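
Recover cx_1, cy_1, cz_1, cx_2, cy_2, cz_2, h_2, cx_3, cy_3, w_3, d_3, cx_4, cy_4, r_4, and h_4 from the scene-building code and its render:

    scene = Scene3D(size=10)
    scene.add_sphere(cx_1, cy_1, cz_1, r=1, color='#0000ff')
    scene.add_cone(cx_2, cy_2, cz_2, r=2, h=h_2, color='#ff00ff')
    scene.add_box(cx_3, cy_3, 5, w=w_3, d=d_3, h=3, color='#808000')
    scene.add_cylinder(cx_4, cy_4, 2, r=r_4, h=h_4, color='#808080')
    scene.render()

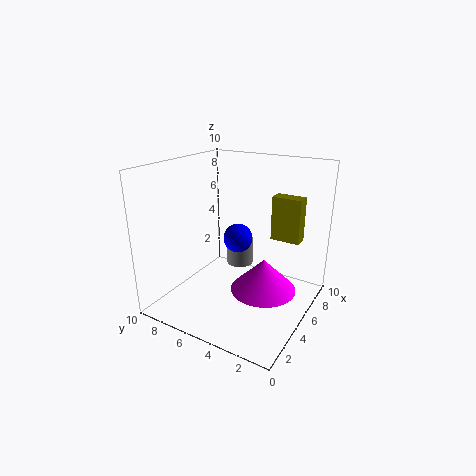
cx_1 = 5; cy_1 = 5; cz_1 = 5; cx_2 = 3; cy_2 = 2; cz_2 = 3; h_2 = 2; cx_3 = 6; cy_3 = 1; w_3 = 1; d_3 = 2; cx_4 = 7; cy_4 = 6; r_4 = 1; h_4 = 2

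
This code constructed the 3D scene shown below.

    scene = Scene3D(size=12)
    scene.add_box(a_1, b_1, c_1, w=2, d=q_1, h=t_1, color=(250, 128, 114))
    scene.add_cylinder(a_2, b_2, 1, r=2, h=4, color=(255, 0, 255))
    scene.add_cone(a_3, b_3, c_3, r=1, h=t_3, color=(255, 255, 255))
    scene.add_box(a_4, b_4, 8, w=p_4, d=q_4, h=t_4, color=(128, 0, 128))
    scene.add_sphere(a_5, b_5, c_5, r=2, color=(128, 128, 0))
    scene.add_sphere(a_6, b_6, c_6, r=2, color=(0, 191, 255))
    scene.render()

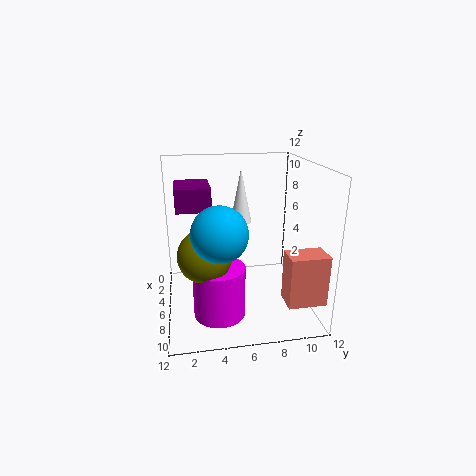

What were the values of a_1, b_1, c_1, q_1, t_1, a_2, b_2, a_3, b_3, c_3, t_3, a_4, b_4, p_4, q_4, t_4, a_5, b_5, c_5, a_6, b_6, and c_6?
a_1 = 9
b_1 = 9
c_1 = 2
q_1 = 3
t_1 = 4
a_2 = 9
b_2 = 4
a_3 = 2
b_3 = 7
c_3 = 6
t_3 = 5
a_4 = 1
b_4 = 1
p_4 = 4
q_4 = 3
t_4 = 2
a_5 = 9
b_5 = 3
c_5 = 6
a_6 = 10
b_6 = 4
c_6 = 8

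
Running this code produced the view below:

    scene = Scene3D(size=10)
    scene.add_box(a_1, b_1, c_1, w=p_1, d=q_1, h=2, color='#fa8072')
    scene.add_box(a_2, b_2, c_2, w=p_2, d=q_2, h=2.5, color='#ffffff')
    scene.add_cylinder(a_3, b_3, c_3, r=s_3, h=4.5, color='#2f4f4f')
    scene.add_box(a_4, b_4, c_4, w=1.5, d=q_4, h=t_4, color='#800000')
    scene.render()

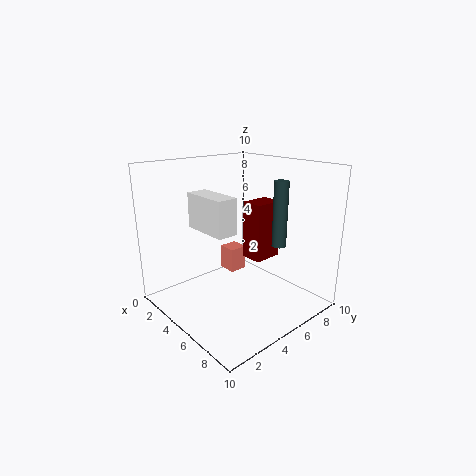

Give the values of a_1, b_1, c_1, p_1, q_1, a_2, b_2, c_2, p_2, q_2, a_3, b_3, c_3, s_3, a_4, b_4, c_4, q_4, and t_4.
a_1 = 0.5, b_1 = 7, c_1 = 0.5, p_1 = 1.5, q_1 = 1.5, a_2 = 2, b_2 = 3, c_2 = 5.5, p_2 = 3.5, q_2 = 1.5, a_3 = 7, b_3 = 7, c_3 = 4.5, s_3 = 0.5, a_4 = 5, b_4 = 5.5, c_4 = 3.5, q_4 = 2, t_4 = 4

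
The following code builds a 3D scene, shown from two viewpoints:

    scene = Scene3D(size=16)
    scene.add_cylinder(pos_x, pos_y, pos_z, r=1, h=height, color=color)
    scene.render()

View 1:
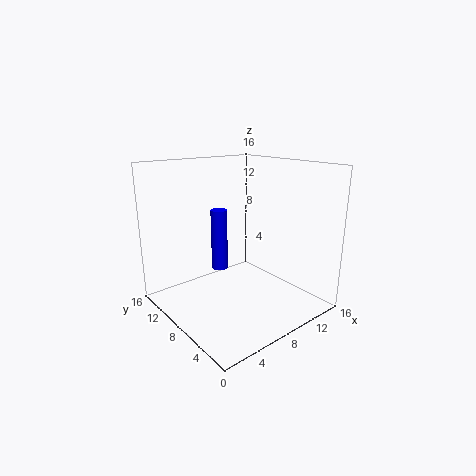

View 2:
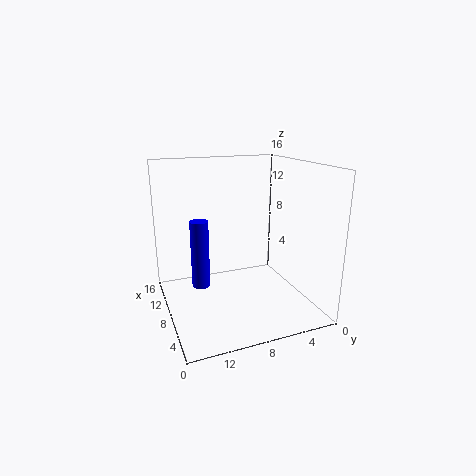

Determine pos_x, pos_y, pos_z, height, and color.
pos_x = 8.5
pos_y = 12.25
pos_z = 2.75
height = 7.5
color = 'blue'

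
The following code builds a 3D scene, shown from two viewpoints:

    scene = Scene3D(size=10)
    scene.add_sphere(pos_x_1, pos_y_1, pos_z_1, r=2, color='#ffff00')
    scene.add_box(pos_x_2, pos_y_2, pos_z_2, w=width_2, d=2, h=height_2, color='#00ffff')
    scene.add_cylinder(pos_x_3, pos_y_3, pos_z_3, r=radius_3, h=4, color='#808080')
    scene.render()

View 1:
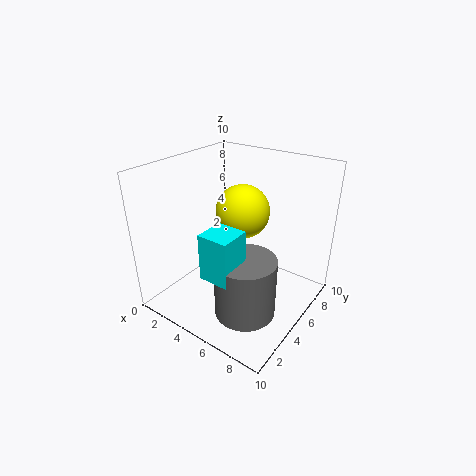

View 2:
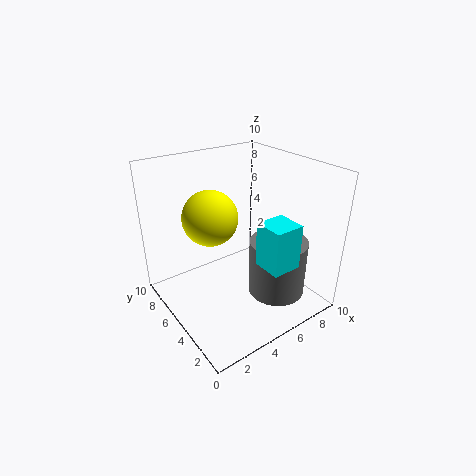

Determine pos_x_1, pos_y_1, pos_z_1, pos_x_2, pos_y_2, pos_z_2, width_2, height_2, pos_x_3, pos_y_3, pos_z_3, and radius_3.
pos_x_1 = 4; pos_y_1 = 7; pos_z_1 = 6; pos_x_2 = 5; pos_y_2 = 1; pos_z_2 = 4; width_2 = 2; height_2 = 3; pos_x_3 = 7; pos_y_3 = 3; pos_z_3 = 1; radius_3 = 2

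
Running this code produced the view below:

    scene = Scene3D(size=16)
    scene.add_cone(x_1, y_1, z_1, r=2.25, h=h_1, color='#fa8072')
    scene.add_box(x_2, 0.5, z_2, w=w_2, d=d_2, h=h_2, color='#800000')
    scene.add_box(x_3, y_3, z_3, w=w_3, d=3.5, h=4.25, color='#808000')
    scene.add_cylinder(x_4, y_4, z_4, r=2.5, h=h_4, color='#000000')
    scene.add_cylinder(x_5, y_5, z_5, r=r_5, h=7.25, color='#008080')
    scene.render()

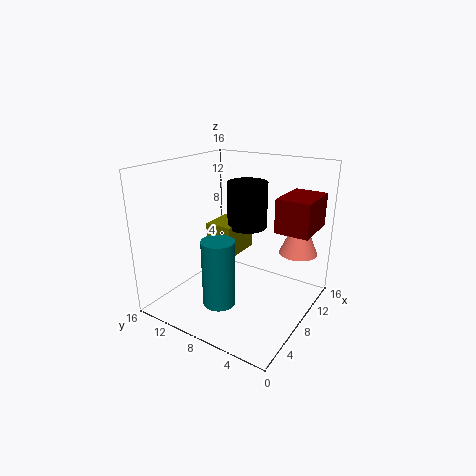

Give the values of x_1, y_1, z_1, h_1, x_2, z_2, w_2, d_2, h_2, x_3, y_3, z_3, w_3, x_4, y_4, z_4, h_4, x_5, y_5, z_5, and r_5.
x_1 = 13.5; y_1 = 3; z_1 = 5.25; h_1 = 5.25; x_2 = 9.25; z_2 = 9; w_2 = 5.25; d_2 = 3.75; h_2 = 3.75; x_3 = 10.25; y_3 = 10.75; z_3 = 3.5; w_3 = 5.5; x_4 = 13.25; y_4 = 10; z_4 = 7.25; h_4 = 5.75; x_5 = 4.25; y_5 = 8; z_5 = 1.75; r_5 = 1.75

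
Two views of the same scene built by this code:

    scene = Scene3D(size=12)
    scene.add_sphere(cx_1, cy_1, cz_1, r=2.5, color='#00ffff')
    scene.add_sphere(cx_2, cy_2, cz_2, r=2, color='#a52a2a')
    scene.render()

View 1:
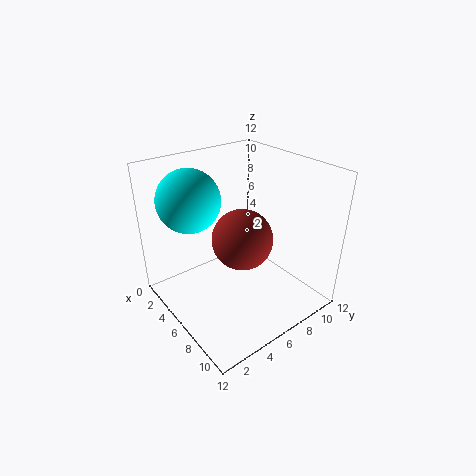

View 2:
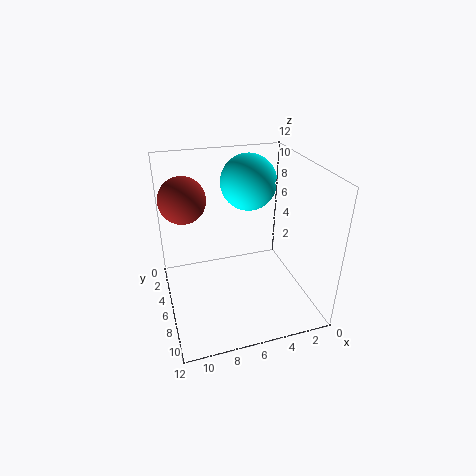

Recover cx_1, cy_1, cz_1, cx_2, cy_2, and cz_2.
cx_1 = 4
cy_1 = 2.75
cz_1 = 9.5
cx_2 = 10
cy_2 = 3.25
cz_2 = 8.75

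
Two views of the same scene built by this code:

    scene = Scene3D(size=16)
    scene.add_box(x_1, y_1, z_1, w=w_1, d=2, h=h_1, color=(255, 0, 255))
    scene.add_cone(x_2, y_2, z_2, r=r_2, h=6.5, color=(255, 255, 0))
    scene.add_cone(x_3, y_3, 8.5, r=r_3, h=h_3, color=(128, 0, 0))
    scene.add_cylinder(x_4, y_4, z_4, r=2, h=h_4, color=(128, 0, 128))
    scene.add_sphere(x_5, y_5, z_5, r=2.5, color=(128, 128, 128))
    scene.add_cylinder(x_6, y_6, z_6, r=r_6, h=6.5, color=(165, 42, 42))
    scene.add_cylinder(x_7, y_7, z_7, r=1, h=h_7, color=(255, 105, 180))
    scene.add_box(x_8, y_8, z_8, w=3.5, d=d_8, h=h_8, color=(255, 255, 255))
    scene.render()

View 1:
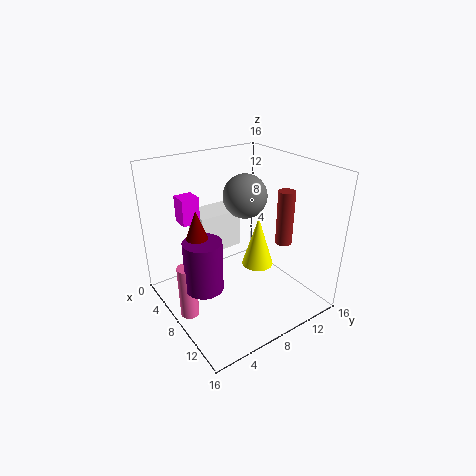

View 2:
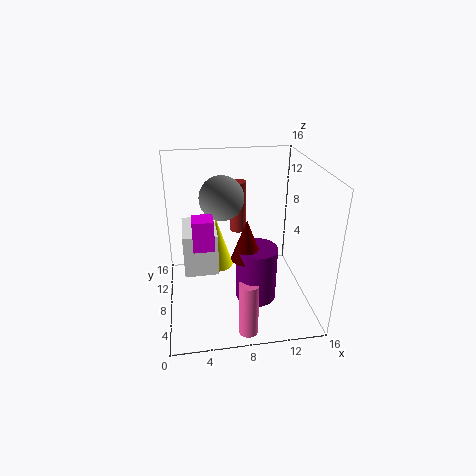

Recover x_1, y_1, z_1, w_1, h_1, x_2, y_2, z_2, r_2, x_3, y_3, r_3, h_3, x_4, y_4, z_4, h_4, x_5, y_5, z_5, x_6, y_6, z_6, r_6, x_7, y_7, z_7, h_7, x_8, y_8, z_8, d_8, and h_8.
x_1 = 3, y_1 = 3, z_1 = 9.5, w_1 = 2, h_1 = 3, x_2 = 6, y_2 = 12.5, z_2 = 2, r_2 = 2, x_3 = 8, y_3 = 3, r_3 = 1.5, h_3 = 4, x_4 = 9, y_4 = 3, z_4 = 4, h_4 = 5.5, x_5 = 6.5, y_5 = 10, z_5 = 12, x_6 = 9, y_6 = 14, z_6 = 6, r_6 = 1, x_7 = 8, y_7 = 1.5, z_7 = 0.5, h_7 = 6, x_8 = 2, y_8 = 5, z_8 = 5.5, d_8 = 5, h_8 = 4.5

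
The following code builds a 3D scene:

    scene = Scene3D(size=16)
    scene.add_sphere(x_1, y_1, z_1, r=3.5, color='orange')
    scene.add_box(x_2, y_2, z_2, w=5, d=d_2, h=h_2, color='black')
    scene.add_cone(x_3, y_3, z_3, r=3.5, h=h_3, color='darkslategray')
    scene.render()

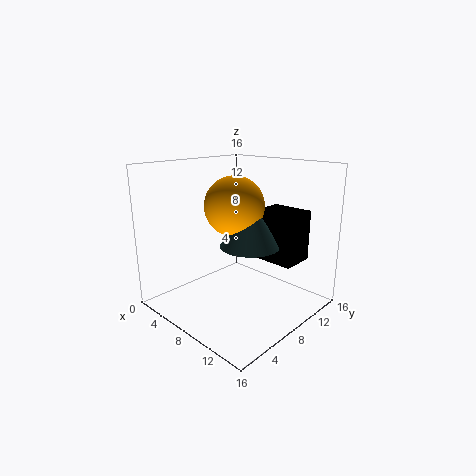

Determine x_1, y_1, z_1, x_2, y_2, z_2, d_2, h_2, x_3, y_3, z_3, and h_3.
x_1 = 6
y_1 = 9.5
z_1 = 11
x_2 = 7.5
y_2 = 11.5
z_2 = 4.5
d_2 = 4
h_2 = 6
x_3 = 8
y_3 = 10
z_3 = 6.5
h_3 = 5.5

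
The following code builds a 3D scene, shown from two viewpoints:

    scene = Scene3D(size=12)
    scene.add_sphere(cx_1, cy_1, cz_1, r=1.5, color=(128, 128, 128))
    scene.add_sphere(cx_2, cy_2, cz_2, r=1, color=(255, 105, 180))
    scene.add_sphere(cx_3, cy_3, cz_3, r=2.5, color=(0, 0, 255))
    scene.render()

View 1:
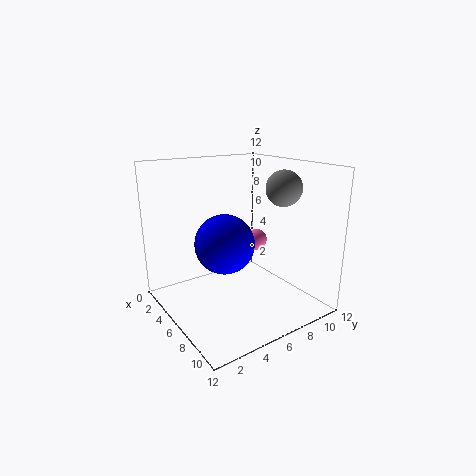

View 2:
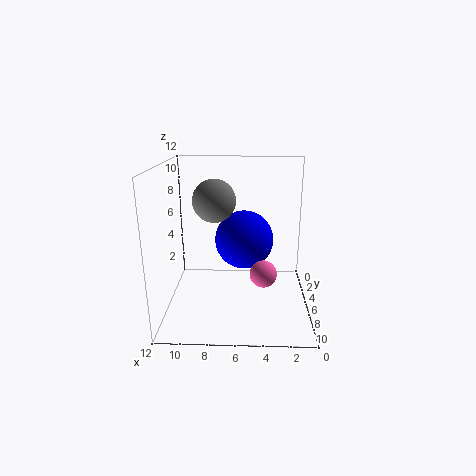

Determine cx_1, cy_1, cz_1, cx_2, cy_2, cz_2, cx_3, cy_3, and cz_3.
cx_1 = 7.5
cy_1 = 9.5
cz_1 = 10
cx_2 = 4
cy_2 = 9.5
cz_2 = 4.5
cx_3 = 5.5
cy_3 = 5
cz_3 = 5.5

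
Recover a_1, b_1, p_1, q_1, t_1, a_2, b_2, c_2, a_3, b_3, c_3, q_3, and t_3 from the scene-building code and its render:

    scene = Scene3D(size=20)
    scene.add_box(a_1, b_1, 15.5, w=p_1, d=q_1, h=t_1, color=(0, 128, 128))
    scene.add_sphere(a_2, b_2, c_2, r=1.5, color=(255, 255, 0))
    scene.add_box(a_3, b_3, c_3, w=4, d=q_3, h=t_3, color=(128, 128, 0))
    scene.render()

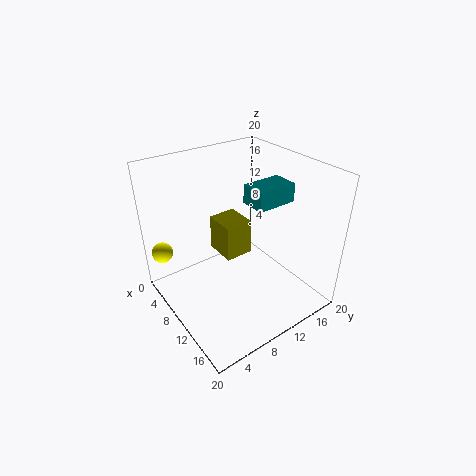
a_1 = 10.5; b_1 = 10.5; p_1 = 3.5; q_1 = 5.5; t_1 = 2.5; a_2 = 3; b_2 = 1.5; c_2 = 7; a_3 = 9.5; b_3 = 6; c_3 = 10; q_3 = 3.5; t_3 = 4.5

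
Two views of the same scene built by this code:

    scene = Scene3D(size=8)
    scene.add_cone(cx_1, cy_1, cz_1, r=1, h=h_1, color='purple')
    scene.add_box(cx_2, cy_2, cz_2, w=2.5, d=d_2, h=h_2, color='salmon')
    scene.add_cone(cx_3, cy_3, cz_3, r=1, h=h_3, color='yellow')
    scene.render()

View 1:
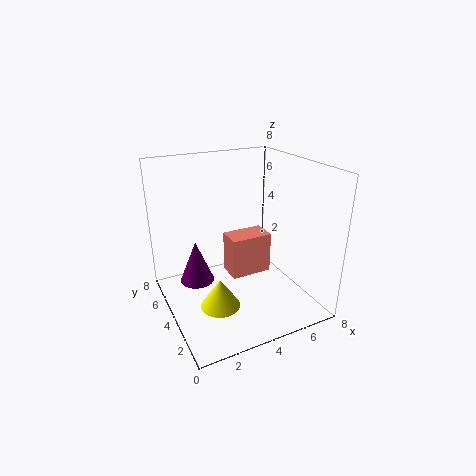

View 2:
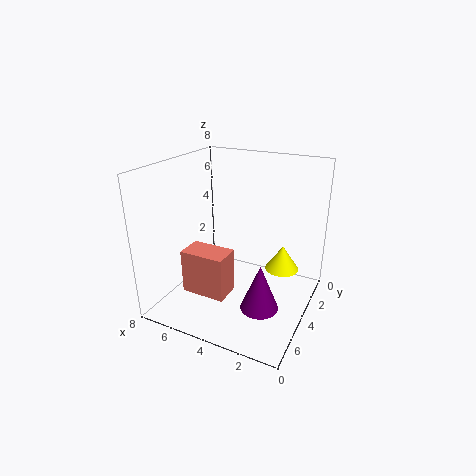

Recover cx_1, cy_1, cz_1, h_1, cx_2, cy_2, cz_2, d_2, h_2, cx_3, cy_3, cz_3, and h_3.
cx_1 = 2
cy_1 = 5.5
cz_1 = 1
h_1 = 2.5
cx_2 = 4
cy_2 = 4.5
cz_2 = 1
d_2 = 1.5
h_2 = 2.5
cx_3 = 2
cy_3 = 2
cz_3 = 1.5
h_3 = 1.5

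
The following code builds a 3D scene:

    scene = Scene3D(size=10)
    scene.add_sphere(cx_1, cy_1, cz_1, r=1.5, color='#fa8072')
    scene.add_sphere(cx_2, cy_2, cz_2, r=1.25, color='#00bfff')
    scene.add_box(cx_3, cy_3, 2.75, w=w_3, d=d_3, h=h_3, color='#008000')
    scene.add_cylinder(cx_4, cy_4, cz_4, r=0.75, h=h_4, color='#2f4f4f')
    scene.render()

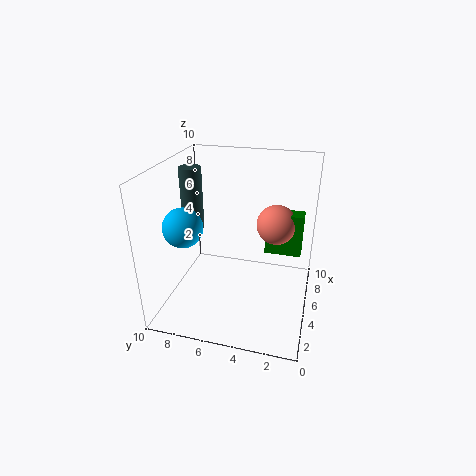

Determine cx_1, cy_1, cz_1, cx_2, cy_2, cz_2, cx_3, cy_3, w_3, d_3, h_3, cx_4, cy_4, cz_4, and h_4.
cx_1 = 7.75; cy_1 = 2.75; cz_1 = 5; cx_2 = 2.25; cy_2 = 7.75; cz_2 = 6.75; cx_3 = 7.25; cy_3 = 0.75; w_3 = 1.25; d_3 = 2.75; h_3 = 3.25; cx_4 = 5; cy_4 = 8.25; cz_4 = 5.5; h_4 = 4.25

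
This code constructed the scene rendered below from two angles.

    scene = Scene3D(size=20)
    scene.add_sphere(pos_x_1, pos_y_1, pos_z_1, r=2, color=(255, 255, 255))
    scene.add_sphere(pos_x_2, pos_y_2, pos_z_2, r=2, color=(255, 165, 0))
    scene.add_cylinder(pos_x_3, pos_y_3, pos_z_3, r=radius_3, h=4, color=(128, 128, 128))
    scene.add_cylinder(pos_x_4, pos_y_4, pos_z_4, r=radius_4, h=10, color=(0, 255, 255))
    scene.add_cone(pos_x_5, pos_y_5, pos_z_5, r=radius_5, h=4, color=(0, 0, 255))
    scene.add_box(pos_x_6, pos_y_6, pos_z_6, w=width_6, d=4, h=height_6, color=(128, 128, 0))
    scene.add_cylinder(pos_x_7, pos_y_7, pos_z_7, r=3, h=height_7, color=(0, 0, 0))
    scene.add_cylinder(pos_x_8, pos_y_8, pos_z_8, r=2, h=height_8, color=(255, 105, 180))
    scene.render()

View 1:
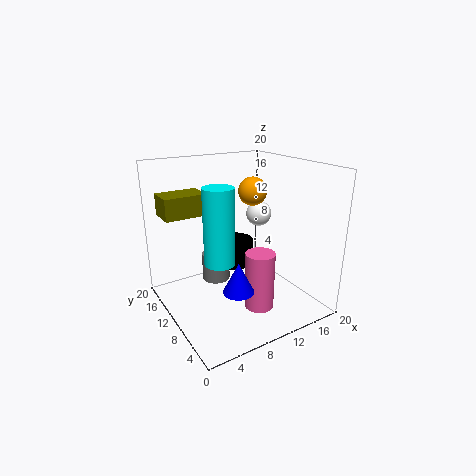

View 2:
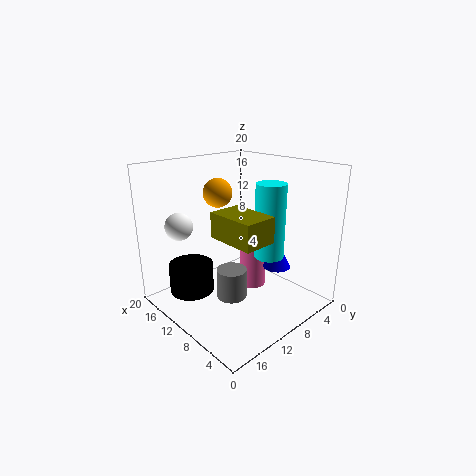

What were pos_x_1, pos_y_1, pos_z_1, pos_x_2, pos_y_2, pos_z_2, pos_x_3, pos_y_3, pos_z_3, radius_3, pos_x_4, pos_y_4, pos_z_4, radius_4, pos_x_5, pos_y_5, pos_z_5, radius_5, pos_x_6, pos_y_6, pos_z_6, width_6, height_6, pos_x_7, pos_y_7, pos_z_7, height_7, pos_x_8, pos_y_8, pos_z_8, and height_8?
pos_x_1 = 17, pos_y_1 = 15, pos_z_1 = 11, pos_x_2 = 13, pos_y_2 = 11, pos_z_2 = 16, pos_x_3 = 8, pos_y_3 = 13, pos_z_3 = 3, radius_3 = 2, pos_x_4 = 6, pos_y_4 = 8, pos_z_4 = 8, radius_4 = 2, pos_x_5 = 7, pos_y_5 = 5, pos_z_5 = 5, radius_5 = 2, pos_x_6 = 1, pos_y_6 = 13, pos_z_6 = 13, width_6 = 6, height_6 = 3, pos_x_7 = 13, pos_y_7 = 16, pos_z_7 = 3, height_7 = 4, pos_x_8 = 11, pos_y_8 = 6, pos_z_8 = 1, height_8 = 8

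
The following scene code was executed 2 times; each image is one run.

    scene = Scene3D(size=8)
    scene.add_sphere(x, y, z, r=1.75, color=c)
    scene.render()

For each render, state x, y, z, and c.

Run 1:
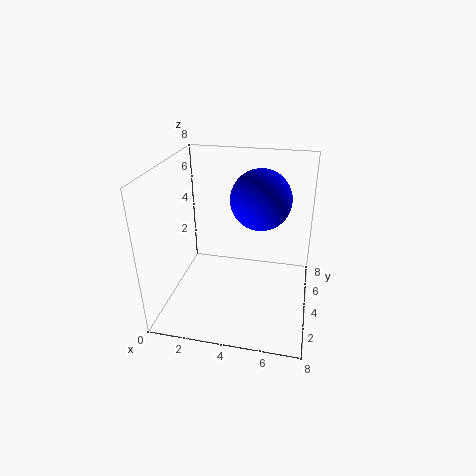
x = 5
y = 5.5
z = 5.75
c = 'blue'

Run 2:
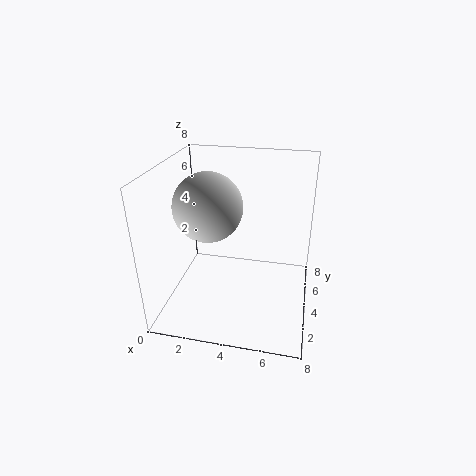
x = 2.75
y = 2.75
z = 6.25
c = 'lightgray'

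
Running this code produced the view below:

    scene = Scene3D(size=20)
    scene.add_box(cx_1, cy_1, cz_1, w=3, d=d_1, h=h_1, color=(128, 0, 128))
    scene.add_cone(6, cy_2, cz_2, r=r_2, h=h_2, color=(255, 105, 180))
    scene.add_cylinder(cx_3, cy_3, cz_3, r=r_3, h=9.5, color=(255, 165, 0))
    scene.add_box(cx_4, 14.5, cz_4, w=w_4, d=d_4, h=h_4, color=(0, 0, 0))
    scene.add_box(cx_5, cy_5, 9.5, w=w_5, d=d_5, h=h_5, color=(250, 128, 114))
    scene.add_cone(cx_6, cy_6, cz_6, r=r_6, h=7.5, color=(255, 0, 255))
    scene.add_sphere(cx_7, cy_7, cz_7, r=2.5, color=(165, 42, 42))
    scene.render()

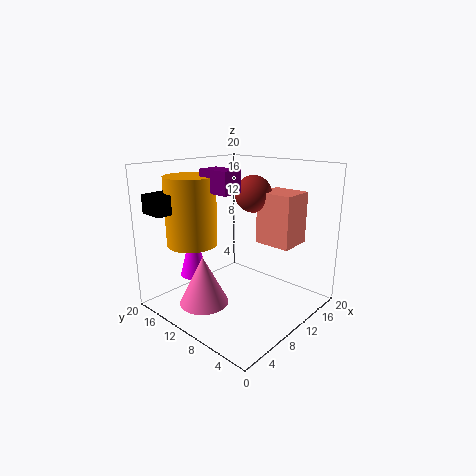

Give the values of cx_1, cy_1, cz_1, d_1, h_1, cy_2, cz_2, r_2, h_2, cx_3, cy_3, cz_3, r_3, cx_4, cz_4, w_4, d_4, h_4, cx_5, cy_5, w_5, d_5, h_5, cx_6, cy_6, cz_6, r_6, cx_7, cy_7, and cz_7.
cx_1 = 6.5, cy_1 = 9, cz_1 = 16.5, d_1 = 4.5, h_1 = 3, cy_2 = 13, cz_2 = 0.5, r_2 = 3.5, h_2 = 7, cx_3 = 6, cy_3 = 15, cz_3 = 9, r_3 = 3.5, cx_4 = 0.5, cz_4 = 14, w_4 = 3.5, d_4 = 3.5, h_4 = 2.5, cx_5 = 11.5, cy_5 = 3, w_5 = 4.5, d_5 = 5, h_5 = 7, cx_6 = 6.5, cy_6 = 15.5, cz_6 = 4, r_6 = 2, cx_7 = 12, cy_7 = 9, cz_7 = 16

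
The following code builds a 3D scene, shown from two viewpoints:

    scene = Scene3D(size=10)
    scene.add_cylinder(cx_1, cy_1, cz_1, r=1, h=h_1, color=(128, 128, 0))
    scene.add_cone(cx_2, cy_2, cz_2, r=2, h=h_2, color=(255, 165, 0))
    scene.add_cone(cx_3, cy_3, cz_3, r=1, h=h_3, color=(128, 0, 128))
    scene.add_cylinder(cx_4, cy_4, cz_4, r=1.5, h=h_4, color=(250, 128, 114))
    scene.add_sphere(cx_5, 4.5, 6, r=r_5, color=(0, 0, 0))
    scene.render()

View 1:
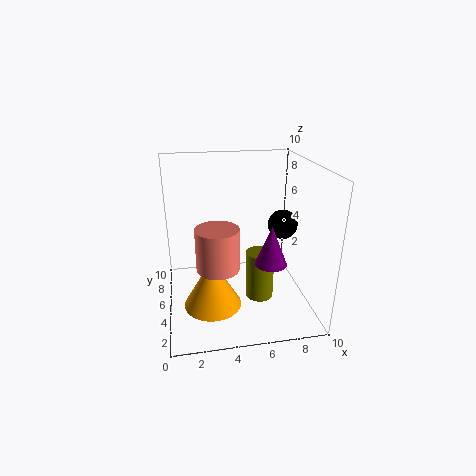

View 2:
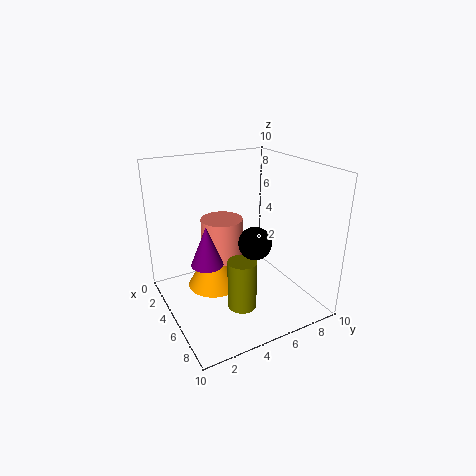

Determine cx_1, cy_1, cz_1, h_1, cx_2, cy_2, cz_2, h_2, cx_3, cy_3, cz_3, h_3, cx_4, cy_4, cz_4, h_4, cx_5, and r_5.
cx_1 = 6.5, cy_1 = 4.5, cz_1 = 0.5, h_1 = 3.5, cx_2 = 3, cy_2 = 4, cz_2 = 0.5, h_2 = 3.5, cx_3 = 6.5, cy_3 = 2, cz_3 = 4.5, h_3 = 2.5, cx_4 = 3.5, cy_4 = 4.5, cz_4 = 3, h_4 = 3, cx_5 = 8, r_5 = 1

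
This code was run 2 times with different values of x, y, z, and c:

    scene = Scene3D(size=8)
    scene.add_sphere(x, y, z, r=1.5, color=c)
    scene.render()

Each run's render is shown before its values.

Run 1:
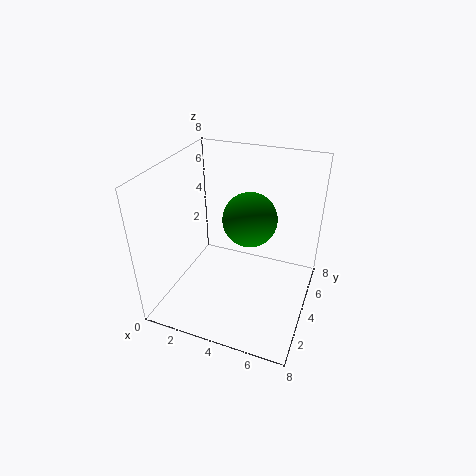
x = 4.5, y = 4.5, z = 5, c = 'green'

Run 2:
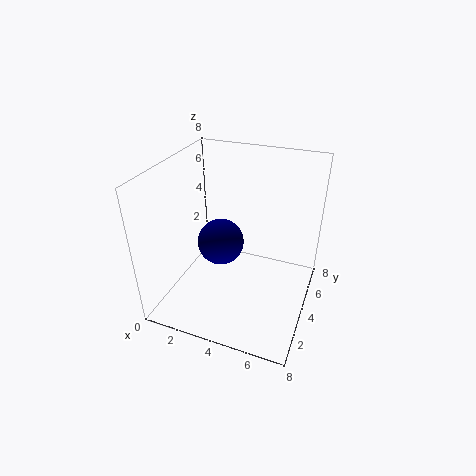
x = 2, y = 6, z = 2, c = 'navy'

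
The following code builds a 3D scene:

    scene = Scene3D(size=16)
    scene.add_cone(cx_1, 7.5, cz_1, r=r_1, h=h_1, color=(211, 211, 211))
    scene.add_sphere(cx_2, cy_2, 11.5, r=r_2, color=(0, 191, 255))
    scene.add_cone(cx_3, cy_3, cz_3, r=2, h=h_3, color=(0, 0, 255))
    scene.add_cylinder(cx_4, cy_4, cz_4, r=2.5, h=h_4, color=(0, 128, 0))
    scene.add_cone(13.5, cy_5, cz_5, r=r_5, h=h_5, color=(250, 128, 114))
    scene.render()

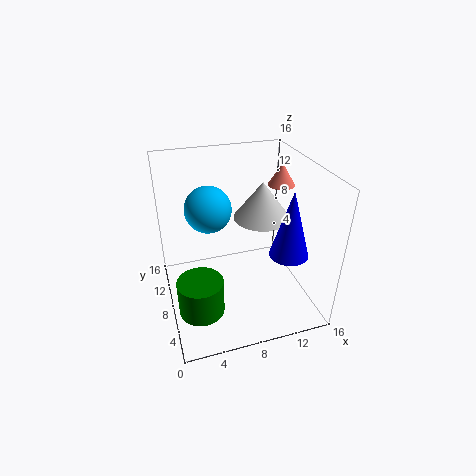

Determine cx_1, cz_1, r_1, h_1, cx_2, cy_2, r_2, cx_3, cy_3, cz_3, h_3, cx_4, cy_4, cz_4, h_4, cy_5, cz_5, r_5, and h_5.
cx_1 = 10.5; cz_1 = 10.5; r_1 = 3; h_1 = 4; cx_2 = 5; cy_2 = 9; r_2 = 2.5; cx_3 = 12; cy_3 = 3.5; cz_3 = 8; h_3 = 7; cx_4 = 3; cy_4 = 5.5; cz_4 = 1; h_4 = 4; cy_5 = 9.5; cz_5 = 13; r_5 = 1.5; h_5 = 2.5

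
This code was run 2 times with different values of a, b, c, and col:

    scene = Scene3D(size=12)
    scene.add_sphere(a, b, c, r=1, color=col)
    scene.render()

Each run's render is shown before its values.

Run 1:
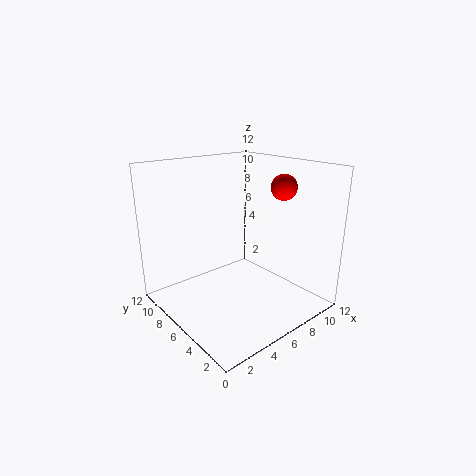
a = 8
b = 3
c = 10.5
col = 'red'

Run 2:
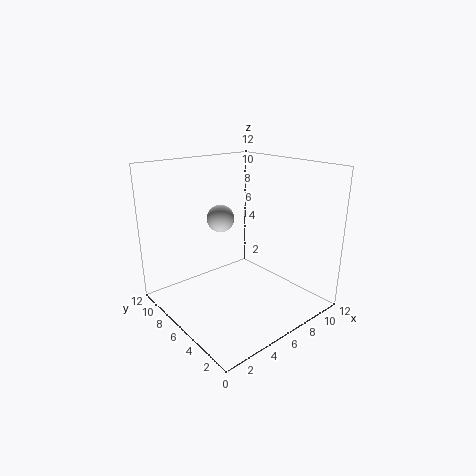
a = 3.5
b = 5
c = 8.5
col = 'lightgray'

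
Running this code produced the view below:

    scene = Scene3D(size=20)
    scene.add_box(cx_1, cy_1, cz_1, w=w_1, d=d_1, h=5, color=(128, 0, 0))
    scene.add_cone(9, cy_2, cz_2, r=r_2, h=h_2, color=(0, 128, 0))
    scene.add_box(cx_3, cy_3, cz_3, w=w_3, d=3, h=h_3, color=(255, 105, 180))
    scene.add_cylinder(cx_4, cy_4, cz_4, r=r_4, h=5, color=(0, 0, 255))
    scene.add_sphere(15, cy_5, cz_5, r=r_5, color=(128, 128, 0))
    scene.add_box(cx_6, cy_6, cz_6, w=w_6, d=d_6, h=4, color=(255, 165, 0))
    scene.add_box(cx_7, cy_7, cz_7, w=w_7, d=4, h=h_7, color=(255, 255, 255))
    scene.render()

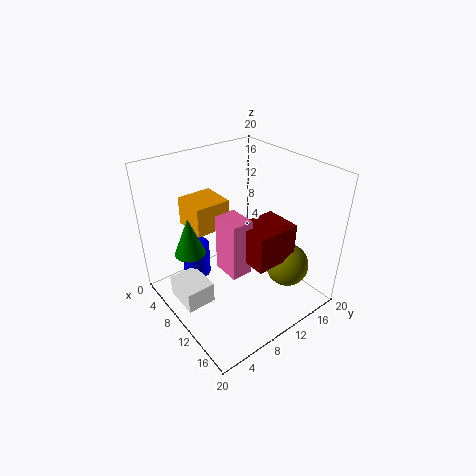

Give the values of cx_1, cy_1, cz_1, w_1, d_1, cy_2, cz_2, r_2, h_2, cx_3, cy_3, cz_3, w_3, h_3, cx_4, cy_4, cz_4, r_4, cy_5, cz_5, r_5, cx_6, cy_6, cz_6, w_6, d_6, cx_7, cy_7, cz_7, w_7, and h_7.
cx_1 = 11
cy_1 = 9
cz_1 = 8
w_1 = 5
d_1 = 6
cy_2 = 3
cz_2 = 10
r_2 = 2
h_2 = 5
cx_3 = 9
cy_3 = 7
cz_3 = 6
w_3 = 4
h_3 = 8
cx_4 = 5
cy_4 = 6
cz_4 = 3
r_4 = 2
cy_5 = 15
cz_5 = 6
r_5 = 3
cx_6 = 3
cy_6 = 5
cz_6 = 11
w_6 = 5
d_6 = 5
cx_7 = 6
cy_7 = 1
cz_7 = 2
w_7 = 5
h_7 = 3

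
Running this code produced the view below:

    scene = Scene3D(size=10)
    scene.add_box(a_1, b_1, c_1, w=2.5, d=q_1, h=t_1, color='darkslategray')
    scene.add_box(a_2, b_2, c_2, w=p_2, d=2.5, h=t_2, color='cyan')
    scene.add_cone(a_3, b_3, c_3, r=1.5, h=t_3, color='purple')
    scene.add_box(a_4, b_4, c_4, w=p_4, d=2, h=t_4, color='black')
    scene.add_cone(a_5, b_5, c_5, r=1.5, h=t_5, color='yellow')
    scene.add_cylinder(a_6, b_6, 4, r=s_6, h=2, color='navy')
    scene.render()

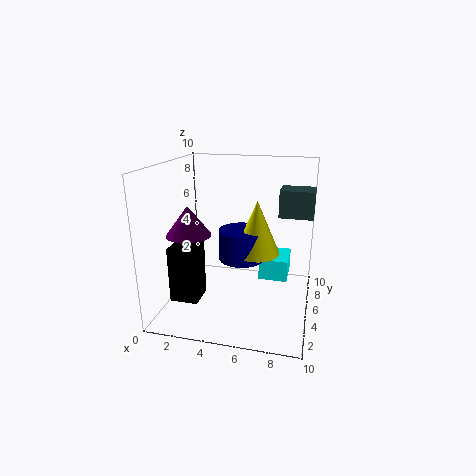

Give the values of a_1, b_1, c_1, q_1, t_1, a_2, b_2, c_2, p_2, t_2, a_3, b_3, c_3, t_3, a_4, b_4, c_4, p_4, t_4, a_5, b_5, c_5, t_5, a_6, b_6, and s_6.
a_1 = 7.5; b_1 = 7; c_1 = 6; q_1 = 2; t_1 = 2; a_2 = 6.5; b_2 = 5; c_2 = 2; p_2 = 2; t_2 = 1.5; a_3 = 2; b_3 = 3.5; c_3 = 5.5; t_3 = 2; a_4 = 0.5; b_4 = 3; c_4 = 0.5; p_4 = 2; t_4 = 4; a_5 = 6.5; b_5 = 4; c_5 = 4.5; t_5 = 3.5; a_6 = 5.5; b_6 = 4; s_6 = 1.5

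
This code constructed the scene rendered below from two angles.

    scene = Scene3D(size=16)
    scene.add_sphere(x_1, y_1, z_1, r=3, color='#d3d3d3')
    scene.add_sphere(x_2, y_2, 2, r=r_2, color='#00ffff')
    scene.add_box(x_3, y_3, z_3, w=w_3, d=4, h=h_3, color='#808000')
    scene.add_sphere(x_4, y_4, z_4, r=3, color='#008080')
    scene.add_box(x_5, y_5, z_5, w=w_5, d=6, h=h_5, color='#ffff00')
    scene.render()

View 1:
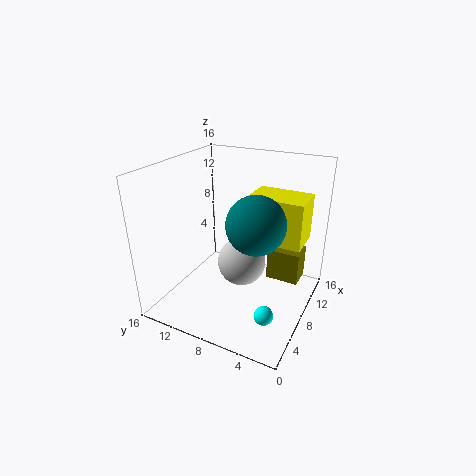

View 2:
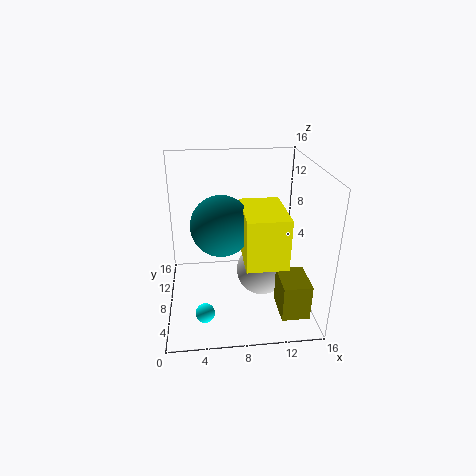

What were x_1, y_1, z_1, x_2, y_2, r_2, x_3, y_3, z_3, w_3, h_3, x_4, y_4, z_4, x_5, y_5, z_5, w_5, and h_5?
x_1 = 11; y_1 = 9; z_1 = 3; x_2 = 4; y_2 = 3; r_2 = 1; x_3 = 12; y_3 = 2; z_3 = 1; w_3 = 3; h_3 = 4; x_4 = 6; y_4 = 5; z_4 = 11; x_5 = 8; y_5 = 1; z_5 = 8; w_5 = 4; h_5 = 5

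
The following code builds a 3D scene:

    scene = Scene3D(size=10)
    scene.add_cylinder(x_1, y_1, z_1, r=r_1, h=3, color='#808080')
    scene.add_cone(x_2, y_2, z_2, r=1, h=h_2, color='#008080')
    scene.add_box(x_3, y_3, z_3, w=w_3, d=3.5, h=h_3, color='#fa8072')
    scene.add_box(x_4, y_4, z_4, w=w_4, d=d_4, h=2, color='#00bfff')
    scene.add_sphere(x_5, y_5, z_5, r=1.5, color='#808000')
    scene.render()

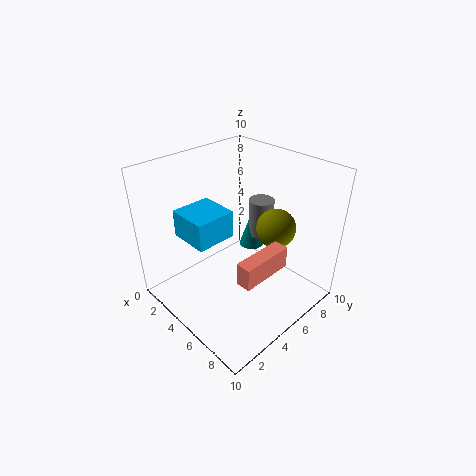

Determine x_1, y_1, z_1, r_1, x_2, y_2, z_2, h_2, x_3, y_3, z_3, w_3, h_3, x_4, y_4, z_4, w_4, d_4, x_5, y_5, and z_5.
x_1 = 3.5
y_1 = 9
z_1 = 3
r_1 = 1
x_2 = 3
y_2 = 8.5
z_2 = 2
h_2 = 3
x_3 = 7.5
y_3 = 2.5
z_3 = 4
w_3 = 1
h_3 = 1.5
x_4 = 1
y_4 = 2.5
z_4 = 4.5
w_4 = 3
d_4 = 3
x_5 = 5.5
y_5 = 8.5
z_5 = 4.5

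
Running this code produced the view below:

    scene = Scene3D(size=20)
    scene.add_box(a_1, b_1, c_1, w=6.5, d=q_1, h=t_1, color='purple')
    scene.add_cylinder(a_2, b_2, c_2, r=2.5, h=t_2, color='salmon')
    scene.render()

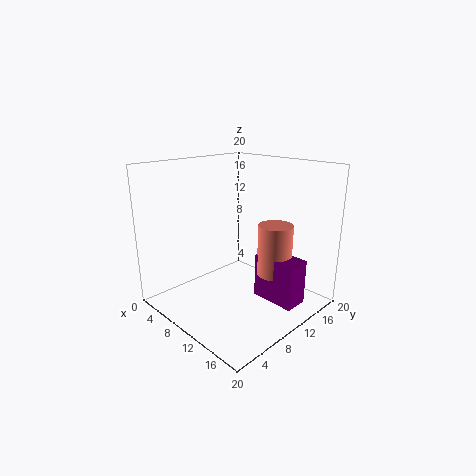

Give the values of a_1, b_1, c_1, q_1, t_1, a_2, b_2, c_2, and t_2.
a_1 = 11
b_1 = 12.5
c_1 = 0.5
q_1 = 3.5
t_1 = 6.5
a_2 = 13
b_2 = 14.5
c_2 = 4
t_2 = 7.5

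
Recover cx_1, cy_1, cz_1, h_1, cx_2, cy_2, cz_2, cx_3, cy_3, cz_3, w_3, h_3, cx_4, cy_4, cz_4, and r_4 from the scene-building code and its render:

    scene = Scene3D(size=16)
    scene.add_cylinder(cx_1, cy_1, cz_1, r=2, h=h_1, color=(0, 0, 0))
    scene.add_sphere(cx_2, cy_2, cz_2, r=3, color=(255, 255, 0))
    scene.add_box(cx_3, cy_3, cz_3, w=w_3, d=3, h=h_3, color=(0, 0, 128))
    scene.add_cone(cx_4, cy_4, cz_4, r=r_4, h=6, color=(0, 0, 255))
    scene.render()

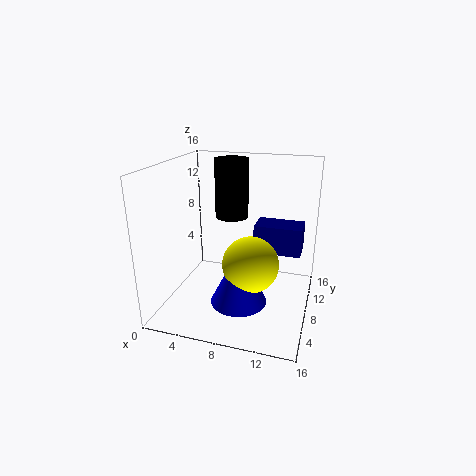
cx_1 = 6
cy_1 = 12
cz_1 = 9
h_1 = 7
cx_2 = 10
cy_2 = 6
cz_2 = 6
cx_3 = 10
cy_3 = 7
cz_3 = 7
w_3 = 5
h_3 = 3
cx_4 = 9
cy_4 = 5
cz_4 = 2
r_4 = 3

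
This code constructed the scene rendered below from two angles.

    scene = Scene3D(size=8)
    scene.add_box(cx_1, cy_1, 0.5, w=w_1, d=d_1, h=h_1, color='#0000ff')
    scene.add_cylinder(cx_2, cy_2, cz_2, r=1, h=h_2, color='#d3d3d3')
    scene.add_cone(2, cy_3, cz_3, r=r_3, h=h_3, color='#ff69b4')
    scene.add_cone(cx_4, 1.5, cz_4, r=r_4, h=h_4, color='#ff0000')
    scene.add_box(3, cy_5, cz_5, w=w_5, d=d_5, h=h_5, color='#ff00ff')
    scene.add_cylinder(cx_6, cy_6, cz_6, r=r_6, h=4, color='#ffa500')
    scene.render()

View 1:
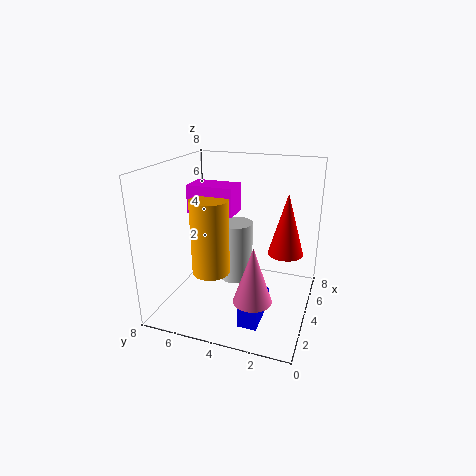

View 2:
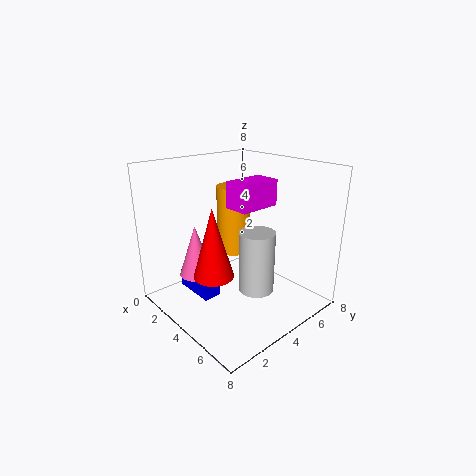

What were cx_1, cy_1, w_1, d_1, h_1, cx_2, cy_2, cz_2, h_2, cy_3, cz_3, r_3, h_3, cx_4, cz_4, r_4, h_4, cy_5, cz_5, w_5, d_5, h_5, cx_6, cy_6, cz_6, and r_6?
cx_1 = 1; cy_1 = 2; w_1 = 2.5; d_1 = 1; h_1 = 1; cx_2 = 5; cy_2 = 4.5; cz_2 = 1; h_2 = 3.5; cy_3 = 2.5; cz_3 = 1.5; r_3 = 1; h_3 = 3; cx_4 = 5; cz_4 = 3; r_4 = 1; h_4 = 3.5; cy_5 = 4; cz_5 = 5.5; w_5 = 1.5; d_5 = 2.5; h_5 = 1.5; cx_6 = 2.5; cy_6 = 5; cz_6 = 2.5; r_6 = 1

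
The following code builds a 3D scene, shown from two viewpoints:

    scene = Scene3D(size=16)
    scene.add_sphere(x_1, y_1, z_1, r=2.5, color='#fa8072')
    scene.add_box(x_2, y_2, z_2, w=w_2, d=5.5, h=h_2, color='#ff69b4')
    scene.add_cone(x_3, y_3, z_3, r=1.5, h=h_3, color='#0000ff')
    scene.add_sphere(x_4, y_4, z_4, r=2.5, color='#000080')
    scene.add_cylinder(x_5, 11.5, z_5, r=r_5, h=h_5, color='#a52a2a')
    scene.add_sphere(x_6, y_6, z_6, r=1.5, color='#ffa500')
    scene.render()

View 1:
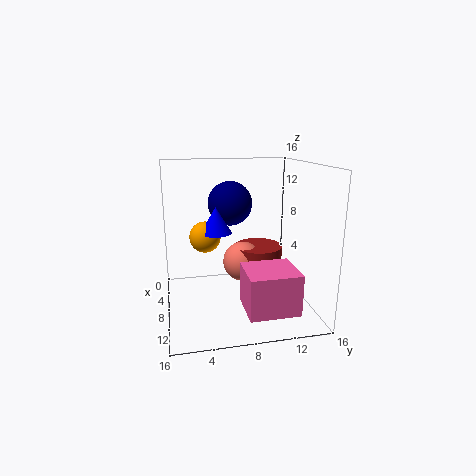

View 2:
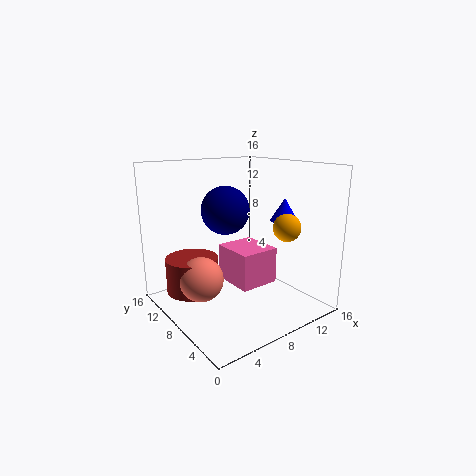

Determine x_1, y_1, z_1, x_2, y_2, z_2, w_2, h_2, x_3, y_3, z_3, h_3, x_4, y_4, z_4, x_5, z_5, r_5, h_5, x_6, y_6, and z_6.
x_1 = 4, y_1 = 9.5, z_1 = 3.5, x_2 = 9, y_2 = 8, z_2 = 1, w_2 = 5, h_2 = 4.5, x_3 = 12, y_3 = 5, z_3 = 10, h_3 = 2.5, x_4 = 6, y_4 = 7.5, z_4 = 11.5, x_5 = 4, z_5 = 1.5, r_5 = 3, h_5 = 4, x_6 = 11.5, y_6 = 4, z_6 = 9.5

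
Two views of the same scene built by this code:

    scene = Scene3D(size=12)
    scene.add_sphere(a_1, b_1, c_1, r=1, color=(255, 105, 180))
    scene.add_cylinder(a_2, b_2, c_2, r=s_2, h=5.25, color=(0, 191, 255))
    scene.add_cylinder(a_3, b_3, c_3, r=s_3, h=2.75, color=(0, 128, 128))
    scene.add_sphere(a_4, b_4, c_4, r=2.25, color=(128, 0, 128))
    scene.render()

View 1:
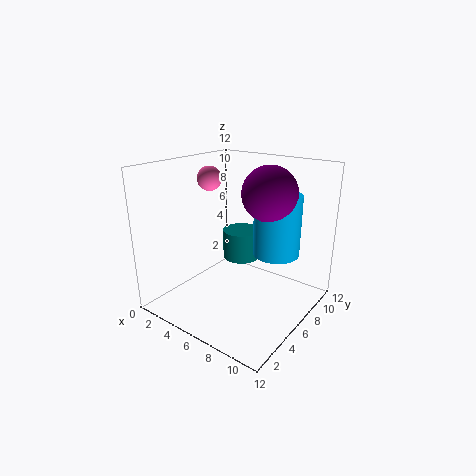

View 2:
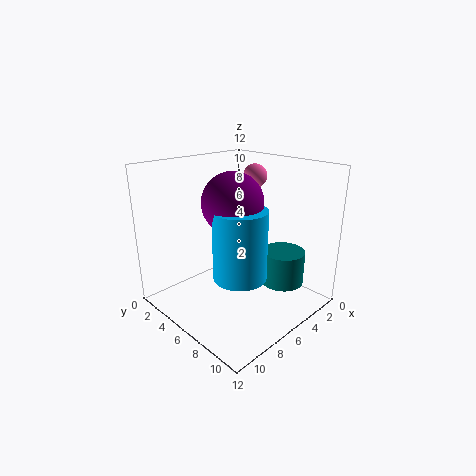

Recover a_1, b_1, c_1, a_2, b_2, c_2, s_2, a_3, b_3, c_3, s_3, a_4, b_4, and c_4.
a_1 = 3.5, b_1 = 5.5, c_1 = 10.75, a_2 = 8.25, b_2 = 8.5, c_2 = 4.25, s_2 = 2, a_3 = 4, b_3 = 9.25, c_3 = 2.5, s_3 = 1.75, a_4 = 8, b_4 = 7.5, c_4 = 9.75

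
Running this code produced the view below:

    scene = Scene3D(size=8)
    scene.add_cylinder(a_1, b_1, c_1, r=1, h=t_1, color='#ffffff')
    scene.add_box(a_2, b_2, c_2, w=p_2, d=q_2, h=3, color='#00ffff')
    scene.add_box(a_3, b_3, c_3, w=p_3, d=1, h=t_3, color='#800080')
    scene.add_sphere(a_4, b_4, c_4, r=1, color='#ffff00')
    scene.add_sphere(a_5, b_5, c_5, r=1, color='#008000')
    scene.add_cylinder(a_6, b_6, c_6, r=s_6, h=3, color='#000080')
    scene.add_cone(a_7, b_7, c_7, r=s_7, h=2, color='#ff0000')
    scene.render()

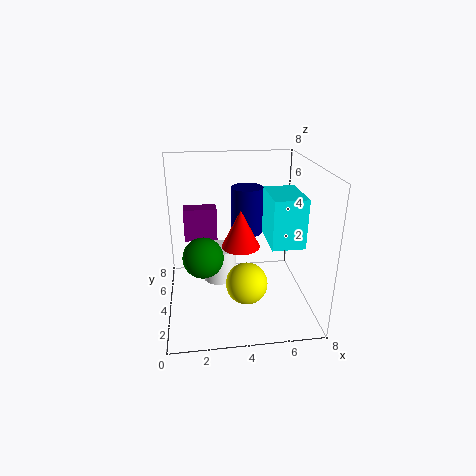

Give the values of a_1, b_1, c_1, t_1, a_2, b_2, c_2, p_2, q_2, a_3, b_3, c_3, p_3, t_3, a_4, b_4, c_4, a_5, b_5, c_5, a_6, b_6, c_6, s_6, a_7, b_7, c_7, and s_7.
a_1 = 3, b_1 = 5, c_1 = 1, t_1 = 2, a_2 = 6, b_2 = 4, c_2 = 3, p_2 = 2, q_2 = 3, a_3 = 1, b_3 = 6, c_3 = 3, p_3 = 2, t_3 = 2, a_4 = 4, b_4 = 1, c_4 = 3, a_5 = 2, b_5 = 2, c_5 = 4, a_6 = 5, b_6 = 7, c_6 = 3, s_6 = 1, a_7 = 4, b_7 = 3, c_7 = 4, s_7 = 1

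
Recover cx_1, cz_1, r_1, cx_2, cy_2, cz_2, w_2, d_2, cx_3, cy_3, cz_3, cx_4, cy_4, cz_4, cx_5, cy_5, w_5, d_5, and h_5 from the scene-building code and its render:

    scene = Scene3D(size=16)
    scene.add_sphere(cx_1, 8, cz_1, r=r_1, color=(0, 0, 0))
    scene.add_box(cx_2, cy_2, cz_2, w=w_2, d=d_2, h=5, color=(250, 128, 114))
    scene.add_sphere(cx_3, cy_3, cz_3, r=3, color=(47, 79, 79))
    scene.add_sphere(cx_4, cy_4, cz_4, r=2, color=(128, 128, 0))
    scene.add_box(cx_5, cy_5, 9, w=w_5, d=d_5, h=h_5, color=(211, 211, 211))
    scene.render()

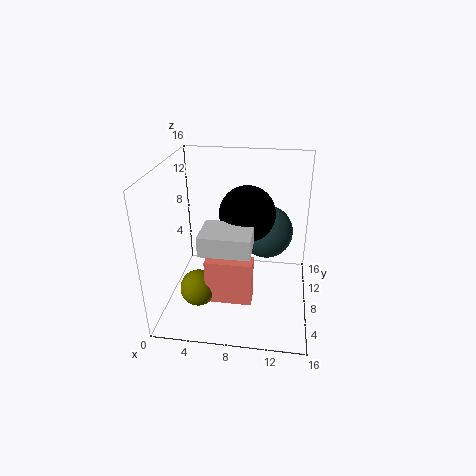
cx_1 = 9
cz_1 = 11
r_1 = 3
cx_2 = 5
cy_2 = 4
cz_2 = 2
w_2 = 5
d_2 = 2
cx_3 = 11
cy_3 = 10
cz_3 = 8
cx_4 = 4
cy_4 = 5
cz_4 = 3
cx_5 = 5
cy_5 = 2
w_5 = 5
d_5 = 4
h_5 = 2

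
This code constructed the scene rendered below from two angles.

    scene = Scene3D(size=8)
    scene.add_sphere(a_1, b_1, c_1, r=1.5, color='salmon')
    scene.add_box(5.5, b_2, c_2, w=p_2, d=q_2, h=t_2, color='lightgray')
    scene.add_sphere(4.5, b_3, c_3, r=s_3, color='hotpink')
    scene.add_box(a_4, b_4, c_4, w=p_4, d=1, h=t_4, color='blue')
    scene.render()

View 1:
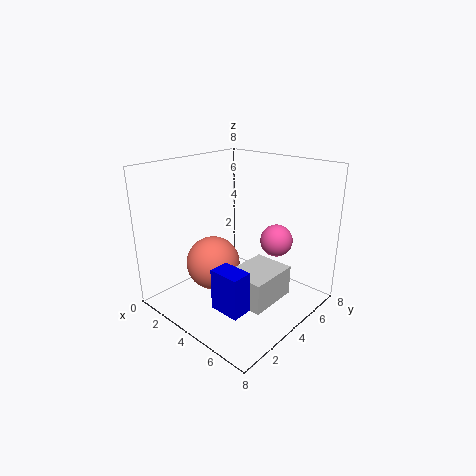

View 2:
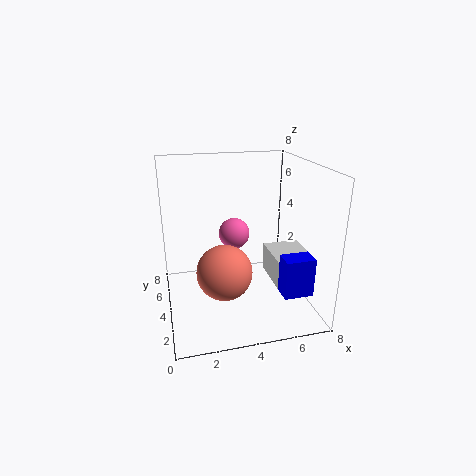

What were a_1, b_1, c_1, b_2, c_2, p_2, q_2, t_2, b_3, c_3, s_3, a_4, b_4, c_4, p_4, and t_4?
a_1 = 3
b_1 = 3
c_1 = 2.5
b_2 = 1.5
c_2 = 2
p_2 = 2
q_2 = 2.5
t_2 = 1.5
b_3 = 7
c_3 = 3
s_3 = 1
a_4 = 5.5
b_4 = 0.5
c_4 = 2
p_4 = 1.5
t_4 = 2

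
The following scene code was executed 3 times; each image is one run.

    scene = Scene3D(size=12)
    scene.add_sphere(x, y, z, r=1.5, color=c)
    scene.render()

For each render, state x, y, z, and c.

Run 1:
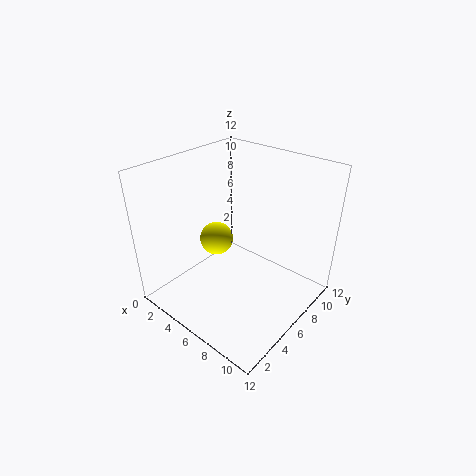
x = 3, y = 6.5, z = 4.5, c = 'yellow'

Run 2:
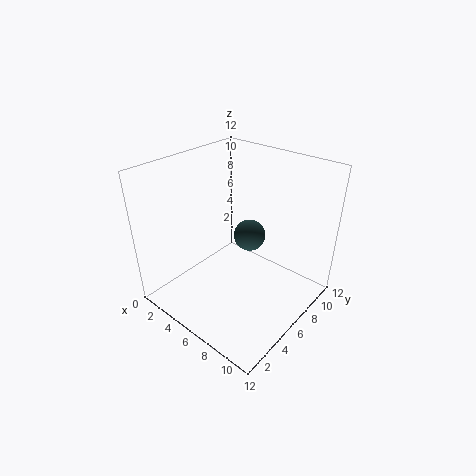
x = 4.5, y = 9.5, z = 4, c = 'darkslategray'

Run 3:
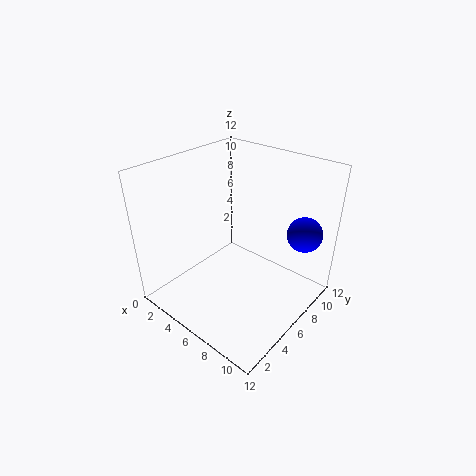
x = 10, y = 10, z = 6, c = 'blue'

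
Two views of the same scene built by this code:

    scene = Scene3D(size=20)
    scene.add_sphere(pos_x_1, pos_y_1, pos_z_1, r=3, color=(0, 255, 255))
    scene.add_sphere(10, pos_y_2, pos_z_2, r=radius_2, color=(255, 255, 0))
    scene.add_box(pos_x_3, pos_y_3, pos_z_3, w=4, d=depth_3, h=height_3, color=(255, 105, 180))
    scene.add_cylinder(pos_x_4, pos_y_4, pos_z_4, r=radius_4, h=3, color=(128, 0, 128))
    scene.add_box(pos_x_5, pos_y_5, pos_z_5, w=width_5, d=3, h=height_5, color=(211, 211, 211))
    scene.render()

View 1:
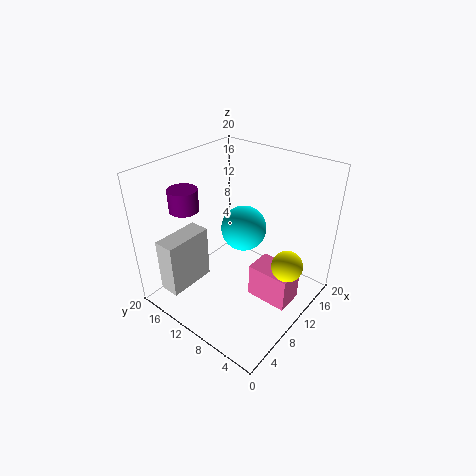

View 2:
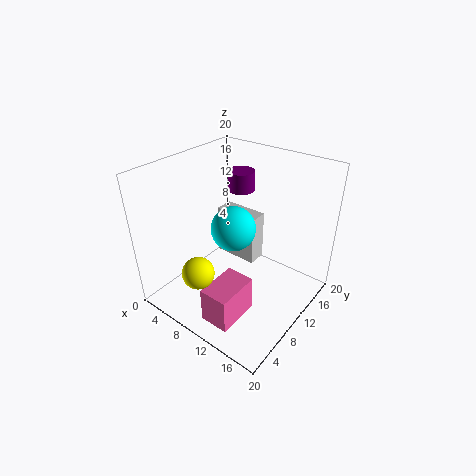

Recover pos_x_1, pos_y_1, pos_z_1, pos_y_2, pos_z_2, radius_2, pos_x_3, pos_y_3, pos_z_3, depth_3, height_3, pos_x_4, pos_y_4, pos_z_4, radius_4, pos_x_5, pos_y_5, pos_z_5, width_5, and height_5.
pos_x_1 = 10
pos_y_1 = 9
pos_z_1 = 12
pos_y_2 = 2
pos_z_2 = 9
radius_2 = 2
pos_x_3 = 10
pos_y_3 = 2
pos_z_3 = 1
depth_3 = 6
height_3 = 5
pos_x_4 = 6
pos_y_4 = 16
pos_z_4 = 14
radius_4 = 2
pos_x_5 = 2
pos_y_5 = 15
pos_z_5 = 2
width_5 = 7
height_5 = 8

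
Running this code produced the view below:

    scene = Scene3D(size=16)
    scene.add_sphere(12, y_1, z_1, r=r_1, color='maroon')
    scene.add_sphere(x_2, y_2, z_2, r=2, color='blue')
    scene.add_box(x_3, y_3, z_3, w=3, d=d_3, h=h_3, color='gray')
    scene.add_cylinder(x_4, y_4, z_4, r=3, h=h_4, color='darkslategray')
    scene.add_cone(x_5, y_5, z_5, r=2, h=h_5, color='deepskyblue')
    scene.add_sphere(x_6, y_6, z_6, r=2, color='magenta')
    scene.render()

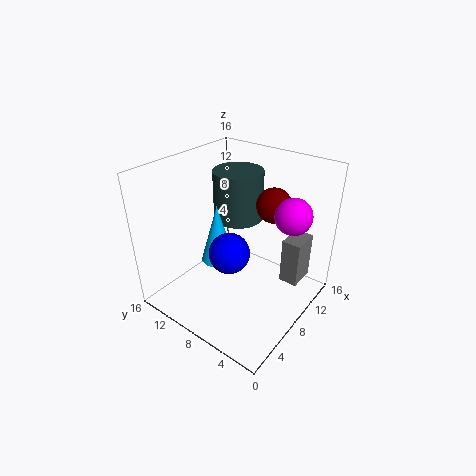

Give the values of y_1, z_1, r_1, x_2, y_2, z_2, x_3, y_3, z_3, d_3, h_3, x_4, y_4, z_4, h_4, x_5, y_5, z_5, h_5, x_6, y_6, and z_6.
y_1 = 6
z_1 = 11
r_1 = 2
x_2 = 4
y_2 = 6
z_2 = 9
x_3 = 9
y_3 = 1
z_3 = 4
d_3 = 2
h_3 = 5
x_4 = 12
y_4 = 11
z_4 = 8
h_4 = 6
x_5 = 8
y_5 = 11
z_5 = 4
h_5 = 7
x_6 = 11
y_6 = 3
z_6 = 11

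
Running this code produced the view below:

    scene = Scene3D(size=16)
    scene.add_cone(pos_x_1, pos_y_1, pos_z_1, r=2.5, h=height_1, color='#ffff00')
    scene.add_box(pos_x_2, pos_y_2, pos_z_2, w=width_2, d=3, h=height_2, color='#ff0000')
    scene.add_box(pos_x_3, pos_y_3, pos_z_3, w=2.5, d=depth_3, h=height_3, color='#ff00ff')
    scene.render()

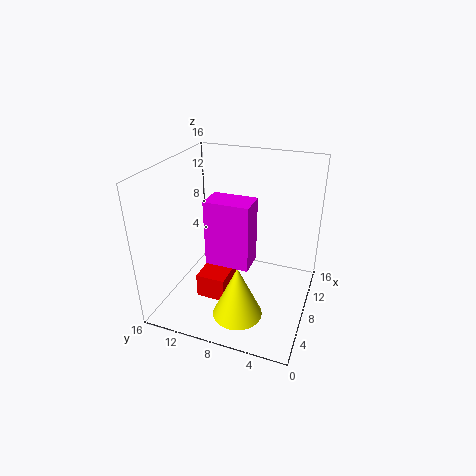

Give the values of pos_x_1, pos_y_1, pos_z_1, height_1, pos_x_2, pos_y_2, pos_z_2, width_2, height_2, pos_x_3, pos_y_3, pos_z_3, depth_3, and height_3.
pos_x_1 = 2.5, pos_y_1 = 6, pos_z_1 = 2.5, height_1 = 5.5, pos_x_2 = 2.5, pos_y_2 = 7.5, pos_z_2 = 3.5, width_2 = 3.5, height_2 = 2.5, pos_x_3 = 1, pos_y_3 = 4.5, pos_z_3 = 9, depth_3 = 4, height_3 = 6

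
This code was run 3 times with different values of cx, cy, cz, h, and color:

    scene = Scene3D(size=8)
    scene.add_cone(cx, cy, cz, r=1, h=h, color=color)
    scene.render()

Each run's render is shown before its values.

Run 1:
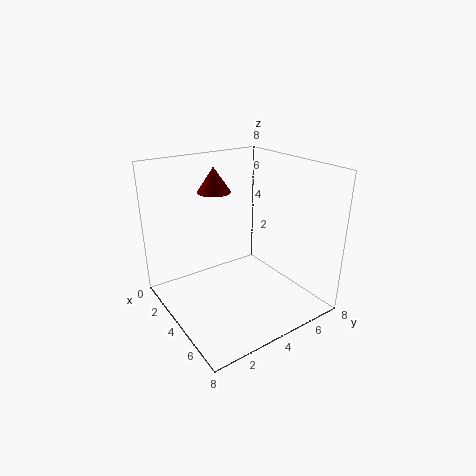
cx = 1.5; cy = 4; cz = 6; h = 1.5; color = 'maroon'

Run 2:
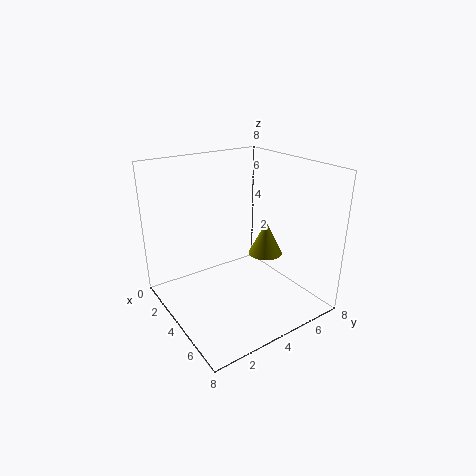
cx = 4; cy = 6; cz = 2.5; h = 2; color = 'olive'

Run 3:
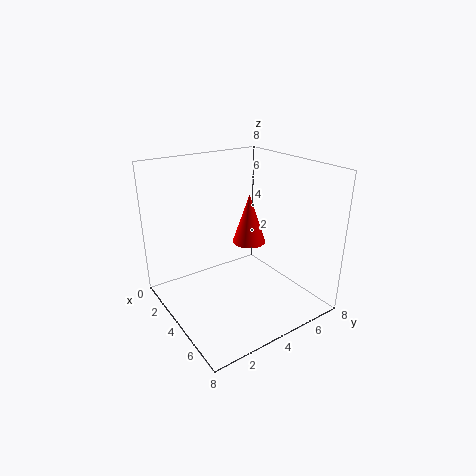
cx = 3; cy = 5.5; cz = 3; h = 3; color = 'red'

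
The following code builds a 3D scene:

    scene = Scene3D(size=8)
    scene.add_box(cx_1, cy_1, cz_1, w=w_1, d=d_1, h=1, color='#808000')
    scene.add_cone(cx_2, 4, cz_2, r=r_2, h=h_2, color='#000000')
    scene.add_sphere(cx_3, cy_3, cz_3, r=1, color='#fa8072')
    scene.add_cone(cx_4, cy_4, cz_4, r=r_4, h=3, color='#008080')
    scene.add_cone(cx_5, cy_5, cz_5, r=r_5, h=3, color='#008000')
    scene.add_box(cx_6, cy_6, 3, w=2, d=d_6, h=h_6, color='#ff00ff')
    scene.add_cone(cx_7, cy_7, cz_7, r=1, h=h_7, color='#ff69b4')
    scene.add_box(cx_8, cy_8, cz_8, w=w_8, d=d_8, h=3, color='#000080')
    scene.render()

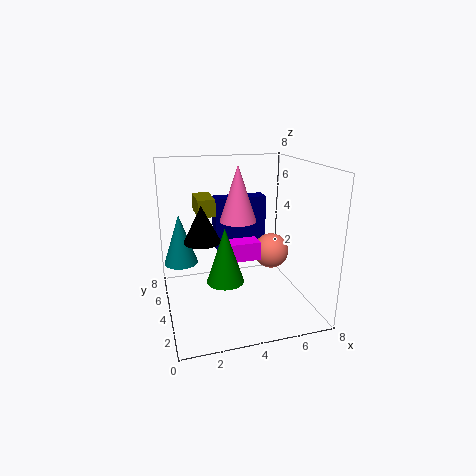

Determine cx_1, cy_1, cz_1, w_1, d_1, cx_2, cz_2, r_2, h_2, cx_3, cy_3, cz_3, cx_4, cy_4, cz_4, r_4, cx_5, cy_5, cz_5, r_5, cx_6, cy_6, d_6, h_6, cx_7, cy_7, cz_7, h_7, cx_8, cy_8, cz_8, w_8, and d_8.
cx_1 = 2
cy_1 = 5
cz_1 = 5
w_1 = 1
d_1 = 2
cx_2 = 2
cz_2 = 4
r_2 = 1
h_2 = 2
cx_3 = 6
cy_3 = 4
cz_3 = 3
cx_4 = 1
cy_4 = 6
cz_4 = 2
r_4 = 1
cx_5 = 3
cy_5 = 3
cz_5 = 2
r_5 = 1
cx_6 = 3
cy_6 = 3
d_6 = 1
h_6 = 1
cx_7 = 4
cy_7 = 4
cz_7 = 5
h_7 = 3
cx_8 = 3
cy_8 = 5
cz_8 = 3
w_8 = 3
d_8 = 1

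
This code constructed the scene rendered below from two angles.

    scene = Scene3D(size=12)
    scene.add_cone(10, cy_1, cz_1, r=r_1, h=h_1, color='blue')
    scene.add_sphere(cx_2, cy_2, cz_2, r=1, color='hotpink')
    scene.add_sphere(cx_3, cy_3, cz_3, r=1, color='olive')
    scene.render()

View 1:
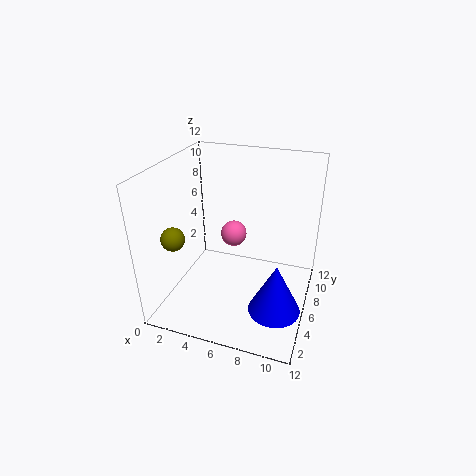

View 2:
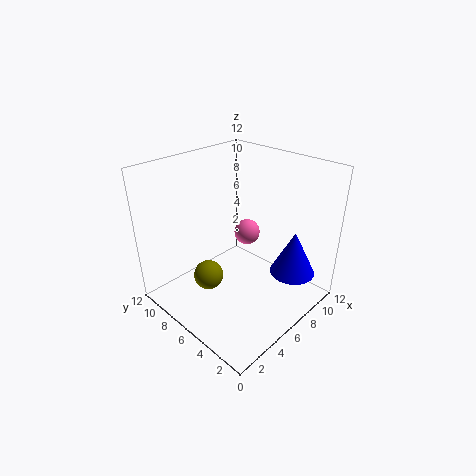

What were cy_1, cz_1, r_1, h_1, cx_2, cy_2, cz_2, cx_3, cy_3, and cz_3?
cy_1 = 3, cz_1 = 2, r_1 = 2, h_1 = 4, cx_2 = 6, cy_2 = 5, cz_2 = 7, cx_3 = 1, cy_3 = 4, cz_3 = 6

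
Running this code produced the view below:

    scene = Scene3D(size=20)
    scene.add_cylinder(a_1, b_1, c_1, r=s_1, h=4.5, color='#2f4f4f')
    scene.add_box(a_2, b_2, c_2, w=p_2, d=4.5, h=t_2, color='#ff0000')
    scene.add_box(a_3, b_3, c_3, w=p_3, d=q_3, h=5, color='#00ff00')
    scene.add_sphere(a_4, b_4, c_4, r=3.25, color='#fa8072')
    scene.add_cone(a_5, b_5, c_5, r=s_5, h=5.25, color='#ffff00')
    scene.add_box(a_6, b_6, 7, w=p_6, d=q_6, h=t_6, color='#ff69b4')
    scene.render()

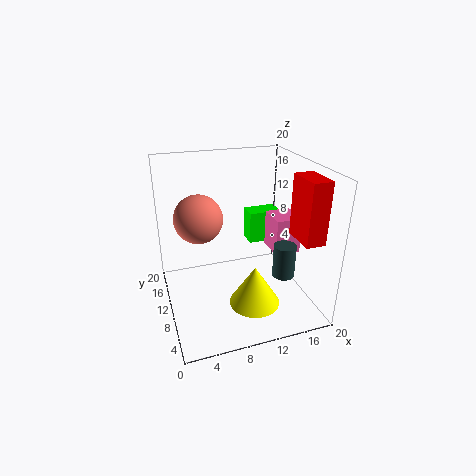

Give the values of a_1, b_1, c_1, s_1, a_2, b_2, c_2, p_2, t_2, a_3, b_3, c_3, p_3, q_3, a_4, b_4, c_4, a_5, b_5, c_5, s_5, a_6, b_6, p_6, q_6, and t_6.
a_1 = 15; b_1 = 5.5; c_1 = 5.75; s_1 = 1.5; a_2 = 15.25; b_2 = 0.75; c_2 = 12.25; p_2 = 2.5; t_2 = 7.75; a_3 = 13.75; b_3 = 15; c_3 = 6; p_3 = 5; q_3 = 3; a_4 = 4.75; b_4 = 10.75; c_4 = 13.25; a_5 = 10.25; b_5 = 4; c_5 = 3.5; s_5 = 3.25; a_6 = 15.25; b_6 = 8.5; p_6 = 3.75; q_6 = 4.25; t_6 = 5.25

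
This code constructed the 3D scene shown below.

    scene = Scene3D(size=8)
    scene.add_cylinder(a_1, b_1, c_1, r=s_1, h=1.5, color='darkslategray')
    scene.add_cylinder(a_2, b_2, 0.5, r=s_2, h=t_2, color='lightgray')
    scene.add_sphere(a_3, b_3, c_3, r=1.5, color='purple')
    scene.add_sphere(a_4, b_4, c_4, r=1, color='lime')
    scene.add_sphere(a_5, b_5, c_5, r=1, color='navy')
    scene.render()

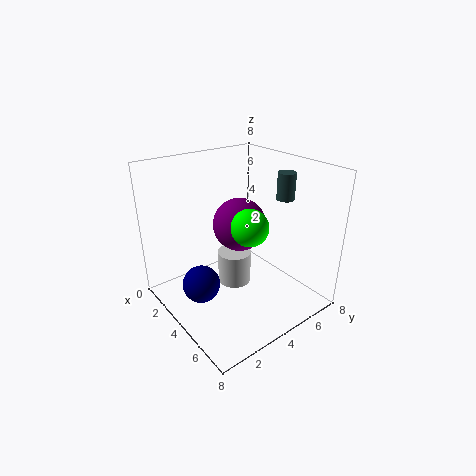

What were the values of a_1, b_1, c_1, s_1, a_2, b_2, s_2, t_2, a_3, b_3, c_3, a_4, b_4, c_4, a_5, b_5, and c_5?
a_1 = 5
b_1 = 6.5
c_1 = 6
s_1 = 0.5
a_2 = 3
b_2 = 4.5
s_2 = 1
t_2 = 2
a_3 = 3.5
b_3 = 4.5
c_3 = 4.5
a_4 = 5
b_4 = 4
c_4 = 5
a_5 = 4
b_5 = 1.5
c_5 = 2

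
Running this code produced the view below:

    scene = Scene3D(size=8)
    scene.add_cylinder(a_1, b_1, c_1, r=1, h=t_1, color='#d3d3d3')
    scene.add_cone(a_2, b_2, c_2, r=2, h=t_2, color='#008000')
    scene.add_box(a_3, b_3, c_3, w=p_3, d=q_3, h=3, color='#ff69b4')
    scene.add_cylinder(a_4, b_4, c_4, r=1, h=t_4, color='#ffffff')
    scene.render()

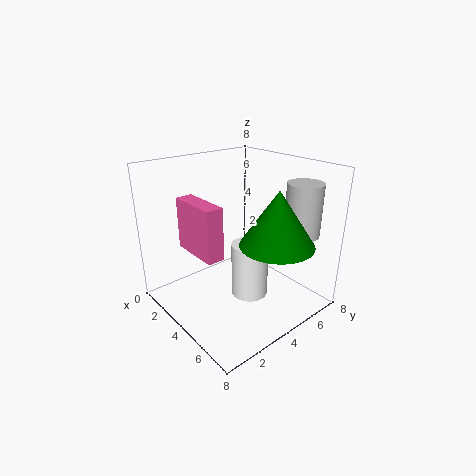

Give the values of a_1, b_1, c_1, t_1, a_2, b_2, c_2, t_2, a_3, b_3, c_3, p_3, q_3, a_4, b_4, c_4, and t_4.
a_1 = 6, b_1 = 7, c_1 = 4, t_1 = 3, a_2 = 6, b_2 = 5, c_2 = 4, t_2 = 3, a_3 = 1, b_3 = 2, c_3 = 3, p_3 = 3, q_3 = 1, a_4 = 5, b_4 = 4, c_4 = 1, t_4 = 3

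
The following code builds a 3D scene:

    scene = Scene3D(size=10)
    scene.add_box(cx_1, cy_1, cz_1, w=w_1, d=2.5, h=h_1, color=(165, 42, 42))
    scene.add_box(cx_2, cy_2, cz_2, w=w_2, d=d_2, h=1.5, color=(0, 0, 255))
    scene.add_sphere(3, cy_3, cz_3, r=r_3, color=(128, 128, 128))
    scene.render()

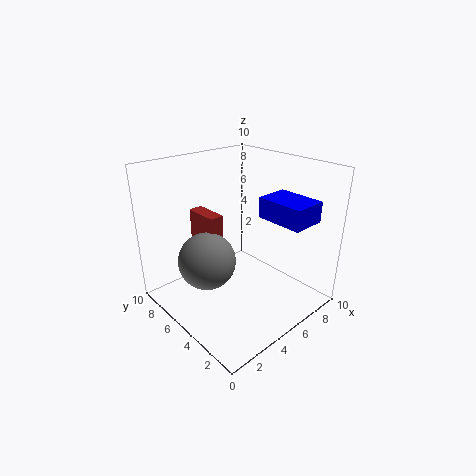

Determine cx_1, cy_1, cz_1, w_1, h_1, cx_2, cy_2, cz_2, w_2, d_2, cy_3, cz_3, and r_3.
cx_1 = 3.5
cy_1 = 6
cz_1 = 3.5
w_1 = 1
h_1 = 3
cx_2 = 7
cy_2 = 1.5
cz_2 = 6
w_2 = 2.5
d_2 = 3.5
cy_3 = 6
cz_3 = 3.5
r_3 = 2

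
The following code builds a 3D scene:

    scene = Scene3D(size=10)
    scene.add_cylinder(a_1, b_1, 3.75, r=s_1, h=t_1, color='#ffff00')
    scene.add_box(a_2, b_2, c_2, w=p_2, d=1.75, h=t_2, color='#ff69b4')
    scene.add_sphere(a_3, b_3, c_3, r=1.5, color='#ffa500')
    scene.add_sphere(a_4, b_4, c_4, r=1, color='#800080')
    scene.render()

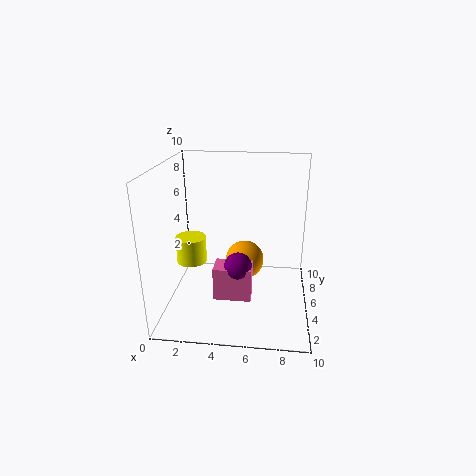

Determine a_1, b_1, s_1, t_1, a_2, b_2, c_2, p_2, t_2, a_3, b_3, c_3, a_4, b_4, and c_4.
a_1 = 2; b_1 = 3.75; s_1 = 1; t_1 = 1.75; a_2 = 3.25; b_2 = 4.25; c_2 = 0.25; p_2 = 2.75; t_2 = 2.5; a_3 = 5.25; b_3 = 7.5; c_3 = 2; a_4 = 5; b_4 = 5; c_4 = 2.75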